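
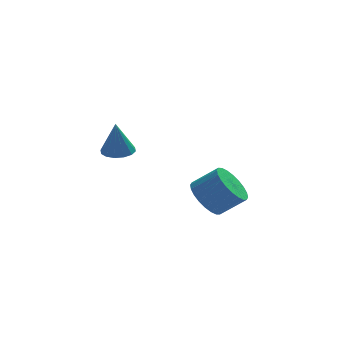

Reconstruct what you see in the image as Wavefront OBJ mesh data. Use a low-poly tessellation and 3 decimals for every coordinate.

v 2.046 3.609 -0.25
v 2.43 3.262 -0.792
v 3.218 3.104 -0.133
v 2.834 3.451 0.41
v 2.516 3.539 -0.829
v 3.305 3.381 -0.17
v 2.531 3.827 -0.778
v 3.32 3.669 -0.119
v 2.472 4.081 -0.647
v 3.261 3.923 0.013
v 2.348 4.264 -0.455
v 3.137 4.106 0.205
v 2.178 4.347 -0.231
v 2.967 4.189 0.428
v 1.988 4.318 -0.011
v 2.777 4.16 0.648
v 1.807 4.18 0.173
v 2.595 4.022 0.833
v 1.662 3.956 0.293
v 2.45 3.798 0.952
v 1.575 3.679 0.33
v 2.364 3.521 0.989
v 1.56 3.391 0.279
v 2.349 3.233 0.938
v 1.619 3.137 0.147
v 2.408 2.979 0.807
v 1.743 2.954 -0.045
v 2.532 2.796 0.615
v 1.913 2.871 -0.268
v 2.702 2.713 0.391
v 2.103 2.9 -0.488
v 2.892 2.742 0.171
v 2.285 3.038 -0.673
v 3.073 2.88 -0.013
v -0.822 1.225 3
v -0.334 1.079 3.016
v -0.898 1.095 4.12
v -0.328 1.341 3.047
v -0.454 1.572 3.065
v -0.679 1.71 3.066
v -0.943 1.718 3.049
v -1.174 1.593 3.019
v -1.31 1.37 2.984
v -1.316 1.108 2.953
v -1.19 0.877 2.935
v -0.965 0.739 2.934
v -0.701 0.731 2.951
v -0.47 0.856 2.981
f 2 1 5
f 2 5 3
f 3 5 6
f 3 6 4
f 5 1 7
f 5 7 6
f 6 7 8
f 6 8 4
f 7 1 9
f 7 9 8
f 8 9 10
f 8 10 4
f 9 1 11
f 9 11 10
f 10 11 12
f 10 12 4
f 11 1 13
f 11 13 12
f 12 13 14
f 12 14 4
f 13 1 15
f 13 15 14
f 14 15 16
f 14 16 4
f 15 1 17
f 15 17 16
f 16 17 18
f 16 18 4
f 17 1 19
f 17 19 18
f 18 19 20
f 18 20 4
f 19 1 21
f 19 21 20
f 20 21 22
f 20 22 4
f 21 1 23
f 21 23 22
f 22 23 24
f 22 24 4
f 23 1 25
f 23 25 24
f 24 25 26
f 24 26 4
f 25 1 27
f 25 27 26
f 26 27 28
f 26 28 4
f 27 1 29
f 27 29 28
f 28 29 30
f 28 30 4
f 29 1 31
f 29 31 30
f 30 31 32
f 30 32 4
f 31 1 33
f 31 33 32
f 32 33 34
f 32 34 4
f 33 1 2
f 33 2 34
f 34 2 3
f 34 3 4
f 36 35 38
f 36 38 37
f 38 35 39
f 38 39 37
f 39 35 40
f 39 40 37
f 40 35 41
f 40 41 37
f 41 35 42
f 41 42 37
f 42 35 43
f 42 43 37
f 43 35 44
f 43 44 37
f 44 35 45
f 44 45 37
f 45 35 46
f 45 46 37
f 46 35 47
f 46 47 37
f 47 35 48
f 47 48 37
f 48 35 36
f 48 36 37



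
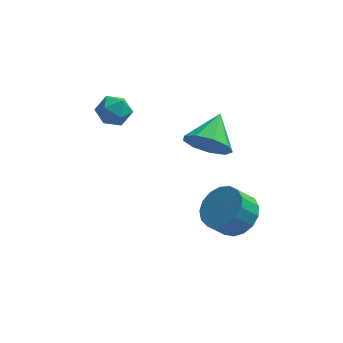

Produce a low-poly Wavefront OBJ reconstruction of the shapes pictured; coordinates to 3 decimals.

v 2.906 -1.594 -3.811
v 3.54 -1.167 -3.135
v 2.888 -1.499 -2.314
v 2.254 -1.926 -2.989
v 3.224 -0.81 -3.241
v 2.572 -1.142 -2.42
v 2.836 -0.632 -3.478
v 2.184 -0.964 -2.656
v 2.463 -0.675 -3.791
v 1.811 -1.007 -2.969
v 2.192 -0.929 -4.108
v 1.54 -1.261 -3.287
v 2.085 -1.334 -4.357
v 1.433 -1.666 -3.536
v 2.166 -1.8 -4.481
v 1.514 -2.132 -3.66
v 2.416 -2.218 -4.452
v 1.764 -2.55 -3.631
v 2.778 -2.493 -4.275
v 2.126 -2.825 -3.454
v 3.17 -2.562 -3.992
v 2.518 -2.894 -3.171
v 3.501 -2.41 -3.668
v 2.849 -2.742 -2.846
v 3.696 -2.07 -3.376
v 3.044 -2.402 -2.555
v 3.71 -1.622 -3.184
v 3.058 -1.954 -2.362
v 1.654 -0.05 -0.898
v 2.354 0.136 -1.631
v 2.106 1.31 -0.122
v 1.741 0.437 -1.802
v 1.087 0.511 -1.55
v 0.698 0.322 -0.993
v 0.757 -0.04 -0.392
v 1.235 -0.408 -0.028
v 1.909 -0.608 -0.071
v 2.464 -0.546 -0.501
v 2.64 -0.253 -1.117
v -2.326 1.195 0.386
v -1.671 0.973 0.007
v -2.309 0.107 1.053
v -1.654 -0.115 0.674
v -1.63 0.485 1.185
v -1.64 1.157 0.774
v -2.34 -0.077 0.286
v -2.35 0.595 -0.125
v -1.68 0.187 -0.054
v -1.241 0.534 0.501
v -2.739 0.546 0.559
v -2.3 0.893 1.114
f 2 1 5
f 2 5 3
f 3 5 6
f 3 6 4
f 5 1 7
f 5 7 6
f 6 7 8
f 6 8 4
f 7 1 9
f 7 9 8
f 8 9 10
f 8 10 4
f 9 1 11
f 9 11 10
f 10 11 12
f 10 12 4
f 11 1 13
f 11 13 12
f 12 13 14
f 12 14 4
f 13 1 15
f 13 15 14
f 14 15 16
f 14 16 4
f 15 1 17
f 15 17 16
f 16 17 18
f 16 18 4
f 17 1 19
f 17 19 18
f 18 19 20
f 18 20 4
f 19 1 21
f 19 21 20
f 20 21 22
f 20 22 4
f 21 1 23
f 21 23 22
f 22 23 24
f 22 24 4
f 23 1 25
f 23 25 24
f 24 25 26
f 24 26 4
f 25 1 27
f 25 27 26
f 26 27 28
f 26 28 4
f 27 1 2
f 27 2 28
f 28 2 3
f 28 3 4
f 30 29 32
f 30 32 31
f 32 29 33
f 32 33 31
f 33 29 34
f 33 34 31
f 34 29 35
f 34 35 31
f 35 29 36
f 35 36 31
f 36 29 37
f 36 37 31
f 37 29 38
f 37 38 31
f 38 29 39
f 38 39 31
f 39 29 30
f 39 30 31
f 40 51 45
f 40 45 41
f 40 41 47
f 40 47 50
f 40 50 51
f 41 45 49
f 45 51 44
f 51 50 42
f 50 47 46
f 47 41 48
f 43 49 44
f 43 44 42
f 43 42 46
f 43 46 48
f 43 48 49
f 44 49 45
f 42 44 51
f 46 42 50
f 48 46 47
f 49 48 41



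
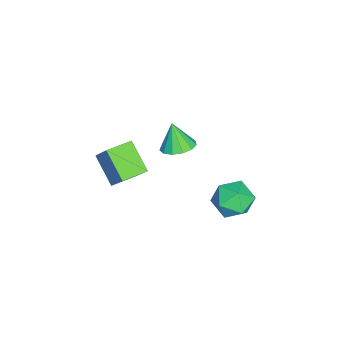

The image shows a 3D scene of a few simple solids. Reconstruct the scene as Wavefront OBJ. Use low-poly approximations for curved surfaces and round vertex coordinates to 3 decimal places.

v 3.619 -4.041 -3.843
v 2.563 -5.062 -2.702
v 2.697 -3.029 -3.791
v 1.641 -4.05 -2.65
v 4.599 -3.23 -2.21
v 3.543 -4.251 -1.069
v 3.677 -2.218 -2.158
v 2.621 -3.239 -1.017
v 2.702 2.401 -3.936
v 3.508 2.977 -3.338
v 3.732 0.843 -3.822
v 4.538 1.419 -3.224
v 3.508 1.202 -2.746
v 2.871 2.165 -2.816
v 4.369 1.655 -4.344
v 3.732 2.618 -4.414
v 4.538 2.516 -3.59
v 4.005 2.236 -2.603
v 3.235 1.584 -4.557
v 2.702 1.304 -3.57
v 1.736 -1.154 -1.937
v 2.498 -0.755 -1.61
v 1.344 -1.546 -0.543
v 2.13 -0.389 -1.611
v 1.637 -0.267 -1.715
v 1.176 -0.426 -1.89
v 0.892 -0.816 -2.079
v 0.877 -1.314 -2.224
v 1.134 -1.761 -2.277
v 1.582 -2.015 -2.222
v 2.08 -1.996 -2.077
v 2.468 -1.71 -1.887
v 2.624 -1.247 -1.713
f 2 4 1
f 5 2 1
f 1 4 3
f 3 5 1
f 2 8 4
f 6 2 5
f 6 8 2
f 4 8 3
f 7 5 3
f 3 8 7
f 7 6 5
f 8 6 7
f 9 20 14
f 9 14 10
f 9 10 16
f 9 16 19
f 9 19 20
f 10 14 18
f 14 20 13
f 20 19 11
f 19 16 15
f 16 10 17
f 12 18 13
f 12 13 11
f 12 11 15
f 12 15 17
f 12 17 18
f 13 18 14
f 11 13 20
f 15 11 19
f 17 15 16
f 18 17 10
f 22 21 24
f 22 24 23
f 24 21 25
f 24 25 23
f 25 21 26
f 25 26 23
f 26 21 27
f 26 27 23
f 27 21 28
f 27 28 23
f 28 21 29
f 28 29 23
f 29 21 30
f 29 30 23
f 30 21 31
f 30 31 23
f 31 21 32
f 31 32 23
f 32 21 33
f 32 33 23
f 33 21 22
f 33 22 23



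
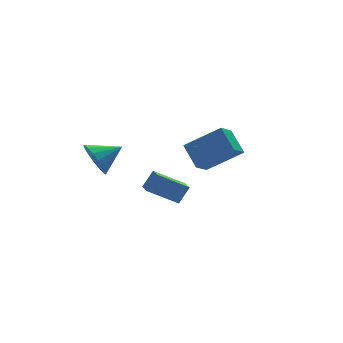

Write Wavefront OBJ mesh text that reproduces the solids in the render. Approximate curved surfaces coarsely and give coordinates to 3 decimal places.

v -1.149 -4.637 -0.983
v -2.506 -4.112 -0.144
v -0.923 -3.598 -1.268
v -2.281 -3.074 -0.428
v -0.579 -4.526 -0.132
v -1.937 -4.002 0.708
v -0.354 -3.488 -0.416
v -1.711 -2.963 0.423
v 3.026 -1.518 0.217
v 2.875 -0.334 1.19
v 1.428 -0.684 -1.045
v 1.277 0.5 -0.072
v 3.843 -0.9 -0.408
v 3.692 0.284 0.565
v 2.245 -0.066 -1.67
v 2.094 1.118 -0.697
v -3.576 -0.358 0.319
v -3.207 0.039 -0.546
v -2.204 -0.362 0.901
v -3.321 0.43 -0.276
v -3.492 0.641 0.129
v -3.683 0.622 0.578
v -3.849 0.38 0.968
v -3.953 -0.032 1.209
v -3.97 -0.519 1.246
v -3.897 -0.969 1.07
v -3.75 -1.278 0.723
v -3.563 -1.377 0.283
v -3.379 -1.243 -0.149
v -3.24 -0.906 -0.474
v -3.178 -0.443 -0.617
f 2 4 1
f 5 2 1
f 1 4 3
f 3 5 1
f 2 8 4
f 6 2 5
f 6 8 2
f 4 8 3
f 7 5 3
f 3 8 7
f 7 6 5
f 8 6 7
f 10 12 9
f 13 10 9
f 9 12 11
f 11 13 9
f 10 16 12
f 14 10 13
f 14 16 10
f 12 16 11
f 15 13 11
f 11 16 15
f 15 14 13
f 16 14 15
f 18 17 20
f 18 20 19
f 20 17 21
f 20 21 19
f 21 17 22
f 21 22 19
f 22 17 23
f 22 23 19
f 23 17 24
f 23 24 19
f 24 17 25
f 24 25 19
f 25 17 26
f 25 26 19
f 26 17 27
f 26 27 19
f 27 17 28
f 27 28 19
f 28 17 29
f 28 29 19
f 29 17 30
f 29 30 19
f 30 17 31
f 30 31 19
f 31 17 18
f 31 18 19



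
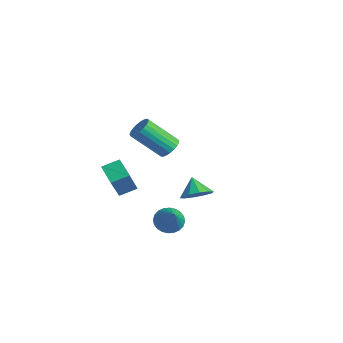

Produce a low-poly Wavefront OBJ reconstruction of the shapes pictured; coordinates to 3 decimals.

v -3.29 -1.222 -3.949
v -4.529 -1.121 -3.398
v -3.035 -0.25 -3.551
v -4.274 -0.149 -3.001
v -2.626 -2.071 -2.299
v -3.865 -1.97 -1.749
v -2.371 -1.099 -1.902
v -3.61 -0.998 -1.351
v -1.417 2.489 -4.037
v -0.733 2.842 -3.496
v -2.223 2.651 -3.123
v -0.976 3.282 -3.788
v -1.387 3.419 -4.175
v -1.81 3.201 -4.509
v -2.082 2.712 -4.663
v -2.1 2.137 -4.578
v -1.857 1.697 -4.286
v -1.446 1.56 -3.9
v -1.024 1.778 -3.565
v -0.751 2.267 -3.411
v 0.685 -0.377 1.609
v 1.232 -0.257 2.029
v 0.383 -1.563 3.51
v -0.165 -1.683 3.091
v 1.047 -0.046 2.109
v 0.198 -1.353 3.59
v 0.8 0.107 2.102
v -0.05 -1.2 3.583
v 0.532 0.177 2.01
v -0.317 -1.13 3.491
v 0.292 0.151 1.849
v -0.558 -1.156 3.33
v 0.119 0.033 1.647
v -0.731 -1.273 3.128
v 0.043 -0.155 1.437
v -0.806 -1.461 2.919
v 0.079 -0.381 1.258
v -0.77 -1.688 2.739
v 0.22 -0.607 1.14
v -0.63 -1.914 2.621
v 0.441 -0.793 1.102
v -0.409 -2.1 2.583
v 0.704 -0.907 1.153
v -0.146 -2.213 2.634
v 0.963 -0.929 1.282
v 0.114 -2.236 2.763
v 1.175 -0.856 1.468
v 0.326 -2.162 2.949
v 1.302 -0.7 1.678
v 0.453 -2.006 3.159
v 1.322 -0.488 1.877
v 0.473 -1.794 3.358
v 2.836 -1.66 -2.207
v 3.31 -1.982 -2.78
v 4.184 -2.12 -0.833
v 3.41 -1.683 -2.778
v 3.423 -1.379 -2.69
v 3.347 -1.119 -2.528
v 3.192 -0.941 -2.317
v 2.984 -0.873 -2.089
v 2.753 -0.924 -1.88
v 2.534 -1.087 -1.72
v 2.362 -1.338 -1.635
v 2.261 -1.638 -1.637
v 2.248 -1.941 -1.725
v 2.325 -2.201 -1.887
v 2.479 -2.379 -2.098
v 2.688 -2.448 -2.326
v 2.919 -2.396 -2.535
v 3.137 -2.233 -2.695
f 2 4 1
f 5 2 1
f 1 4 3
f 3 5 1
f 2 8 4
f 6 2 5
f 6 8 2
f 4 8 3
f 7 5 3
f 3 8 7
f 7 6 5
f 8 6 7
f 10 9 12
f 10 12 11
f 12 9 13
f 12 13 11
f 13 9 14
f 13 14 11
f 14 9 15
f 14 15 11
f 15 9 16
f 15 16 11
f 16 9 17
f 16 17 11
f 17 9 18
f 17 18 11
f 18 9 19
f 18 19 11
f 19 9 20
f 19 20 11
f 20 9 10
f 20 10 11
f 22 21 25
f 22 25 23
f 23 25 26
f 23 26 24
f 25 21 27
f 25 27 26
f 26 27 28
f 26 28 24
f 27 21 29
f 27 29 28
f 28 29 30
f 28 30 24
f 29 21 31
f 29 31 30
f 30 31 32
f 30 32 24
f 31 21 33
f 31 33 32
f 32 33 34
f 32 34 24
f 33 21 35
f 33 35 34
f 34 35 36
f 34 36 24
f 35 21 37
f 35 37 36
f 36 37 38
f 36 38 24
f 37 21 39
f 37 39 38
f 38 39 40
f 38 40 24
f 39 21 41
f 39 41 40
f 40 41 42
f 40 42 24
f 41 21 43
f 41 43 42
f 42 43 44
f 42 44 24
f 43 21 45
f 43 45 44
f 44 45 46
f 44 46 24
f 45 21 47
f 45 47 46
f 46 47 48
f 46 48 24
f 47 21 49
f 47 49 48
f 48 49 50
f 48 50 24
f 49 21 51
f 49 51 50
f 50 51 52
f 50 52 24
f 51 21 22
f 51 22 52
f 52 22 23
f 52 23 24
f 54 53 56
f 54 56 55
f 56 53 57
f 56 57 55
f 57 53 58
f 57 58 55
f 58 53 59
f 58 59 55
f 59 53 60
f 59 60 55
f 60 53 61
f 60 61 55
f 61 53 62
f 61 62 55
f 62 53 63
f 62 63 55
f 63 53 64
f 63 64 55
f 64 53 65
f 64 65 55
f 65 53 66
f 65 66 55
f 66 53 67
f 66 67 55
f 67 53 68
f 67 68 55
f 68 53 69
f 68 69 55
f 69 53 70
f 69 70 55
f 70 53 54
f 70 54 55



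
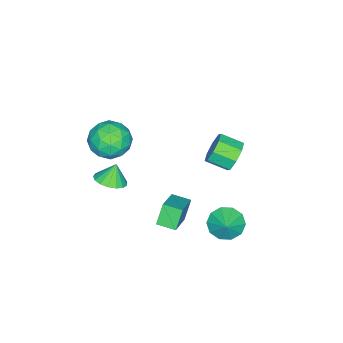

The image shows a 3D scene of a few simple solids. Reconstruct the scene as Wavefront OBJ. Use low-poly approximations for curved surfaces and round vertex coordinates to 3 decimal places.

v -1.061 -2.819 2.818
v 0.16 -2.804 3.037
v -1 -4.816 2.623
v 0.221 -4.801 2.842
v -0.577 -4.529 3.753
v -0.614 -3.294 3.873
v -0.226 -4.326 1.787
v -0.263 -3.091 1.907
v 0.676 -3.734 2.4
v 0.459 -3.86 3.615
v -1.299 -3.76 2.045
v -1.516 -3.886 3.26
v -0.456 -2.636 2.945
v -0.384 -4.984 2.715
v -0.853 -4.824 3.25
v -0.135 -4.815 3.38
v -0.911 -2.925 3.436
v -0.193 -2.915 3.565
v -0.626 -3.929 3.986
v -0.647 -4.705 2.095
v 0.071 -4.695 2.224
v -0.705 -2.805 2.28
v 0.013 -2.796 2.41
v -0.214 -3.691 1.674
v 0.565 -3.174 2.699
v 0.601 -4.348 2.585
v 0.339 -4.069 1.964
v 0.316 -3.343 2.035
v 0.438 -3.248 3.414
v 0.474 -4.422 3.299
v 0.005 -4.262 3.834
v -0.017 -3.536 3.905
v 0.741 -3.795 3.039
v -1.314 -3.198 2.361
v -1.278 -4.372 2.246
v -0.823 -4.084 1.755
v -0.845 -3.358 1.826
v -1.441 -3.272 3.075
v -1.405 -4.446 2.961
v -1.156 -4.277 3.625
v -1.179 -3.551 3.696
v -1.581 -3.825 2.621
v -3.721 1.822 1.174
v -3.145 1.656 0.425
v -2.823 0.471 0.936
v -3.399 0.638 1.686
v -2.796 1.989 0.979
v -2.474 0.805 1.49
v -2.989 2.225 1.647
v -2.667 1.041 2.158
v -3.611 2.225 2.039
v -3.289 1.041 2.55
v -4.297 1.989 1.924
v -3.975 0.804 2.435
v -4.646 1.655 1.37
v -4.324 0.471 1.881
v -4.453 1.419 0.702
v -4.131 0.235 1.213
v -3.831 1.419 0.31
v -3.509 0.235 0.821
v -0.796 2.83 -1.444
v -0.408 3.357 -2.213
v -0.004 3.25 -0.756
v -0.838 3.712 -1.934
v -1.253 3.731 -1.467
v -1.493 3.406 -0.992
v -1.467 2.86 -0.689
v -1.185 2.304 -0.674
v -0.754 1.948 -0.954
v -0.34 1.929 -1.42
v -0.1 2.255 -1.895
v -0.126 2.8 -2.198
v -0.582 -3.953 -0.996
v 0.01 -3.25 -0.799
v -1.058 -3.847 0.056
v -0.346 -3.043 -0.981
v -0.756 -3.045 -1.166
v -1.126 -3.255 -1.313
v -1.372 -3.625 -1.386
v -1.436 -4.07 -1.371
v -1.305 -4.488 -1.269
v -1.008 -4.784 -1.105
v -0.614 -4.889 -0.916
v -0.212 -4.78 -0.746
v 0.105 -4.482 -0.632
v 0.265 -4.062 -0.602
v 0.23 -3.618 -0.663
v -1.136 -0.554 -0.992
v 0.535 -0.141 -0.033
v -1.318 0.492 -1.126
v 0.353 0.905 -0.167
v -0.473 -0.585 -2.133
v 1.198 -0.172 -1.174
v -0.655 0.461 -2.267
v 1.016 0.874 -1.308
f 1 38 17
f 38 12 41
f 17 41 6
f 38 41 17
f 1 17 13
f 17 6 18
f 13 18 2
f 17 18 13
f 1 13 22
f 13 2 23
f 22 23 8
f 13 23 22
f 1 22 34
f 22 8 37
f 34 37 11
f 22 37 34
f 1 34 38
f 34 11 42
f 38 42 12
f 34 42 38
f 2 18 29
f 18 6 32
f 29 32 10
f 18 32 29
f 6 41 19
f 41 12 40
f 19 40 5
f 41 40 19
f 12 42 39
f 42 11 35
f 39 35 3
f 42 35 39
f 11 37 36
f 37 8 24
f 36 24 7
f 37 24 36
f 8 23 28
f 23 2 25
f 28 25 9
f 23 25 28
f 4 30 16
f 30 10 31
f 16 31 5
f 30 31 16
f 4 16 14
f 16 5 15
f 14 15 3
f 16 15 14
f 4 14 21
f 14 3 20
f 21 20 7
f 14 20 21
f 4 21 26
f 21 7 27
f 26 27 9
f 21 27 26
f 4 26 30
f 26 9 33
f 30 33 10
f 26 33 30
f 5 31 19
f 31 10 32
f 19 32 6
f 31 32 19
f 3 15 39
f 15 5 40
f 39 40 12
f 15 40 39
f 7 20 36
f 20 3 35
f 36 35 11
f 20 35 36
f 9 27 28
f 27 7 24
f 28 24 8
f 27 24 28
f 10 33 29
f 33 9 25
f 29 25 2
f 33 25 29
f 44 43 47
f 44 47 45
f 45 47 48
f 45 48 46
f 47 43 49
f 47 49 48
f 48 49 50
f 48 50 46
f 49 43 51
f 49 51 50
f 50 51 52
f 50 52 46
f 51 43 53
f 51 53 52
f 52 53 54
f 52 54 46
f 53 43 55
f 53 55 54
f 54 55 56
f 54 56 46
f 55 43 57
f 55 57 56
f 56 57 58
f 56 58 46
f 57 43 59
f 57 59 58
f 58 59 60
f 58 60 46
f 59 43 44
f 59 44 60
f 60 44 45
f 60 45 46
f 62 61 64
f 62 64 63
f 64 61 65
f 64 65 63
f 65 61 66
f 65 66 63
f 66 61 67
f 66 67 63
f 67 61 68
f 67 68 63
f 68 61 69
f 68 69 63
f 69 61 70
f 69 70 63
f 70 61 71
f 70 71 63
f 71 61 72
f 71 72 63
f 72 61 62
f 72 62 63
f 74 73 76
f 74 76 75
f 76 73 77
f 76 77 75
f 77 73 78
f 77 78 75
f 78 73 79
f 78 79 75
f 79 73 80
f 79 80 75
f 80 73 81
f 80 81 75
f 81 73 82
f 81 82 75
f 82 73 83
f 82 83 75
f 83 73 84
f 83 84 75
f 84 73 85
f 84 85 75
f 85 73 86
f 85 86 75
f 86 73 87
f 86 87 75
f 87 73 74
f 87 74 75
f 89 91 88
f 92 89 88
f 88 91 90
f 90 92 88
f 89 95 91
f 93 89 92
f 93 95 89
f 91 95 90
f 94 92 90
f 90 95 94
f 94 93 92
f 95 93 94



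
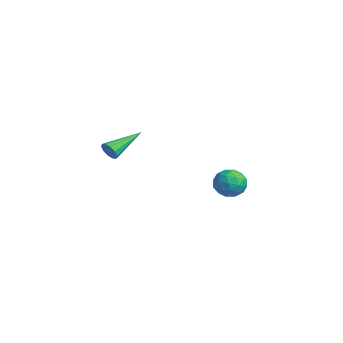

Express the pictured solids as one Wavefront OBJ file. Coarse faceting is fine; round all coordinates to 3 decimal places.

v -1.503 3.963 -2.98
v -0.804 3.571 -2.636
v -1.996 2.709 -3.404
v -1.297 2.317 -3.06
v -1.895 2.68 -2.538
v -1.59 3.455 -2.276
v -1.21 2.825 -3.764
v -0.905 3.6 -3.502
v -0.622 2.868 -3.12
v -1.046 2.778 -2.362
v -1.754 3.502 -3.678
v -2.178 3.412 -2.92
v -1.11 3.877 -2.771
v -1.69 2.403 -3.269
v -2.042 2.617 -2.963
v -1.631 2.386 -2.76
v -1.572 3.809 -2.559
v -1.161 3.578 -2.357
v -1.803 3.055 -2.299
v -1.639 2.702 -3.683
v -1.228 2.471 -3.481
v -1.169 3.894 -3.28
v -0.758 3.663 -3.077
v -0.997 3.225 -3.741
v -0.592 3.233 -2.853
v -0.882 2.496 -3.102
v -0.831 2.795 -3.516
v -0.652 3.25 -3.362
v -0.841 3.18 -2.407
v -1.131 2.444 -2.657
v -1.483 2.657 -2.35
v -1.304 3.112 -2.196
v -0.735 2.767 -2.692
v -1.669 3.836 -3.383
v -1.959 3.1 -3.633
v -1.496 3.168 -3.844
v -1.317 3.623 -3.69
v -1.918 3.784 -2.938
v -2.208 3.047 -3.187
v -2.148 3.03 -2.678
v -1.969 3.485 -2.524
v -2.065 3.513 -3.348
v 0.289 -3.437 0.751
v 0.604 -3.5 1.16
v -0.269 -1.703 1.449
v 0.771 -3.353 0.928
v 0.753 -3.238 0.628
v 0.558 -3.199 0.375
v 0.261 -3.251 0.266
v -0.026 -3.374 0.343
v -0.193 -3.521 0.575
v -0.175 -3.636 0.874
v 0.02 -3.675 1.127
v 0.317 -3.623 1.236
f 1 38 17
f 38 12 41
f 17 41 6
f 38 41 17
f 1 17 13
f 17 6 18
f 13 18 2
f 17 18 13
f 1 13 22
f 13 2 23
f 22 23 8
f 13 23 22
f 1 22 34
f 22 8 37
f 34 37 11
f 22 37 34
f 1 34 38
f 34 11 42
f 38 42 12
f 34 42 38
f 2 18 29
f 18 6 32
f 29 32 10
f 18 32 29
f 6 41 19
f 41 12 40
f 19 40 5
f 41 40 19
f 12 42 39
f 42 11 35
f 39 35 3
f 42 35 39
f 11 37 36
f 37 8 24
f 36 24 7
f 37 24 36
f 8 23 28
f 23 2 25
f 28 25 9
f 23 25 28
f 4 30 16
f 30 10 31
f 16 31 5
f 30 31 16
f 4 16 14
f 16 5 15
f 14 15 3
f 16 15 14
f 4 14 21
f 14 3 20
f 21 20 7
f 14 20 21
f 4 21 26
f 21 7 27
f 26 27 9
f 21 27 26
f 4 26 30
f 26 9 33
f 30 33 10
f 26 33 30
f 5 31 19
f 31 10 32
f 19 32 6
f 31 32 19
f 3 15 39
f 15 5 40
f 39 40 12
f 15 40 39
f 7 20 36
f 20 3 35
f 36 35 11
f 20 35 36
f 9 27 28
f 27 7 24
f 28 24 8
f 27 24 28
f 10 33 29
f 33 9 25
f 29 25 2
f 33 25 29
f 44 43 46
f 44 46 45
f 46 43 47
f 46 47 45
f 47 43 48
f 47 48 45
f 48 43 49
f 48 49 45
f 49 43 50
f 49 50 45
f 50 43 51
f 50 51 45
f 51 43 52
f 51 52 45
f 52 43 53
f 52 53 45
f 53 43 54
f 53 54 45
f 54 43 44
f 54 44 45



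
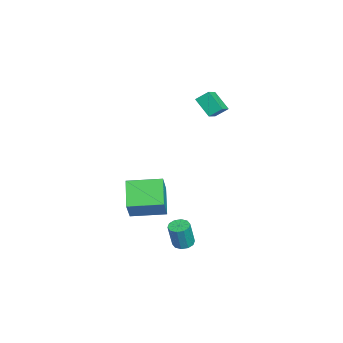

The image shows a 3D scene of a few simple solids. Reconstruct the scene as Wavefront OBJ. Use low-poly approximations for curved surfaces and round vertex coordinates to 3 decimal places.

v 3.546 1.759 -4.445
v 4.085 2.013 -4.516
v 4.393 1.775 -3.026
v 3.854 1.521 -2.955
v 3.844 2.279 -4.424
v 4.153 2.041 -2.934
v 3.489 2.347 -4.339
v 3.798 2.109 -2.85
v 3.156 2.19 -4.295
v 3.465 1.952 -2.806
v 2.972 1.868 -4.309
v 3.28 1.631 -2.819
v 3.007 1.505 -4.374
v 3.315 1.267 -2.884
v 3.247 1.239 -4.466
v 3.556 1.001 -2.976
v 3.602 1.171 -4.55
v 3.911 0.933 -3.061
v 3.935 1.328 -4.594
v 4.244 1.09 -3.105
v 4.12 1.649 -4.581
v 4.428 1.412 -3.091
v -0.702 -1.342 -3.038
v 0.246 -1.466 -1.706
v -0.716 0.668 -2.84
v 0.233 0.544 -1.509
v 0.847 -1.224 -4.131
v 1.796 -1.348 -2.8
v 0.834 0.786 -3.934
v 1.782 0.662 -2.602
v -2.378 2.555 3.293
v -2.406 3.27 3.855
v -1.651 3.303 2.375
v -1.678 4.019 2.937
v -1.442 2.221 3.763
v -1.469 2.937 4.325
v -0.714 2.97 2.845
v -0.742 3.685 3.407
f 2 1 5
f 2 5 3
f 3 5 6
f 3 6 4
f 5 1 7
f 5 7 6
f 6 7 8
f 6 8 4
f 7 1 9
f 7 9 8
f 8 9 10
f 8 10 4
f 9 1 11
f 9 11 10
f 10 11 12
f 10 12 4
f 11 1 13
f 11 13 12
f 12 13 14
f 12 14 4
f 13 1 15
f 13 15 14
f 14 15 16
f 14 16 4
f 15 1 17
f 15 17 16
f 16 17 18
f 16 18 4
f 17 1 19
f 17 19 18
f 18 19 20
f 18 20 4
f 19 1 21
f 19 21 20
f 20 21 22
f 20 22 4
f 21 1 2
f 21 2 22
f 22 2 3
f 22 3 4
f 24 26 23
f 27 24 23
f 23 26 25
f 25 27 23
f 24 30 26
f 28 24 27
f 28 30 24
f 26 30 25
f 29 27 25
f 25 30 29
f 29 28 27
f 30 28 29
f 32 34 31
f 35 32 31
f 31 34 33
f 33 35 31
f 32 38 34
f 36 32 35
f 36 38 32
f 34 38 33
f 37 35 33
f 33 38 37
f 37 36 35
f 38 36 37



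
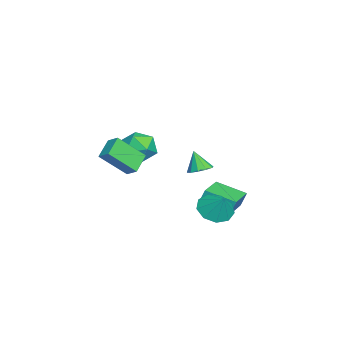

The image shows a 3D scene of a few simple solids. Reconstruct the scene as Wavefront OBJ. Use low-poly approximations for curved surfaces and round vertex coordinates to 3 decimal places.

v 1.255 -1.978 1.22
v 1.741 -3.392 2.652
v 0.14 -1.647 1.925
v 0.626 -3.061 3.357
v 1.694 -1.399 1.643
v 2.18 -2.813 3.075
v 0.579 -1.068 2.348
v 1.065 -2.482 3.78
v 1.901 1.952 2.066
v 2.48 1.524 2.084
v 1.579 1.568 3.254
v 2.598 1.922 2.245
v 2.45 2.331 2.337
v 2.092 2.596 2.325
v 1.662 2.614 2.214
v 1.323 2.38 2.047
v 1.204 1.982 1.887
v 1.352 1.573 1.795
v 1.71 1.308 1.806
v 2.141 1.289 1.917
v -0.943 2.179 -1.043
v -1.005 2.502 -0.152
v -0.54 3.865 -1.628
v -0.601 4.189 -0.736
v 1.081 1.791 -0.764
v 1.02 2.115 0.128
v 1.485 3.478 -1.348
v 1.423 3.801 -0.457
v -4.982 -1.604 0.855
v -3.959 -1.063 0.505
v -3.981 -3.237 1.255
v -2.958 -2.696 0.905
v -3.513 -2.34 1.918
v -4.132 -1.331 1.671
v -3.808 -2.969 0.089
v -4.427 -1.96 -0.158
v -3.233 -1.906 0.031
v -3.052 -1.518 1.162
v -4.888 -2.782 0.598
v -4.707 -2.394 1.729
v 3.094 2.877 -0.142
v 3.94 3.008 -0.75
v 3.766 3.383 0.902
v 3.529 3.596 -0.771
v 2.915 3.849 -0.497
v 2.384 3.646 -0.057
v 2.186 3.084 0.343
v 2.412 2.425 0.517
v 2.958 1.977 0.382
v 3.567 1.951 0.003
v 3.955 2.358 -0.444
f 2 4 1
f 5 2 1
f 1 4 3
f 3 5 1
f 2 8 4
f 6 2 5
f 6 8 2
f 4 8 3
f 7 5 3
f 3 8 7
f 7 6 5
f 8 6 7
f 10 9 12
f 10 12 11
f 12 9 13
f 12 13 11
f 13 9 14
f 13 14 11
f 14 9 15
f 14 15 11
f 15 9 16
f 15 16 11
f 16 9 17
f 16 17 11
f 17 9 18
f 17 18 11
f 18 9 19
f 18 19 11
f 19 9 20
f 19 20 11
f 20 9 10
f 20 10 11
f 22 24 21
f 25 22 21
f 21 24 23
f 23 25 21
f 22 28 24
f 26 22 25
f 26 28 22
f 24 28 23
f 27 25 23
f 23 28 27
f 27 26 25
f 28 26 27
f 29 40 34
f 29 34 30
f 29 30 36
f 29 36 39
f 29 39 40
f 30 34 38
f 34 40 33
f 40 39 31
f 39 36 35
f 36 30 37
f 32 38 33
f 32 33 31
f 32 31 35
f 32 35 37
f 32 37 38
f 33 38 34
f 31 33 40
f 35 31 39
f 37 35 36
f 38 37 30
f 42 41 44
f 42 44 43
f 44 41 45
f 44 45 43
f 45 41 46
f 45 46 43
f 46 41 47
f 46 47 43
f 47 41 48
f 47 48 43
f 48 41 49
f 48 49 43
f 49 41 50
f 49 50 43
f 50 41 51
f 50 51 43
f 51 41 42
f 51 42 43



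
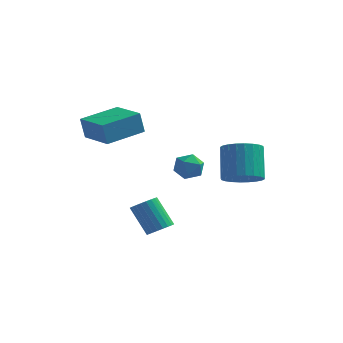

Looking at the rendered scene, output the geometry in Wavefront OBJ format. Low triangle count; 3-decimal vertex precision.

v 2.194 3.255 -1.364
v 2.949 2.692 -0.816
v 2.522 3.781 0.892
v 1.766 4.345 0.344
v 3.179 3.017 -0.965
v 2.752 4.106 0.743
v 3.26 3.377 -1.175
v 2.833 4.467 0.533
v 3.178 3.72 -1.414
v 2.751 4.809 0.294
v 2.947 3.991 -1.645
v 2.52 5.081 0.063
v 2.6 4.151 -1.833
v 2.173 5.24 -0.126
v 2.192 4.174 -1.95
v 1.765 5.263 -0.243
v 1.784 4.058 -1.978
v 1.357 5.147 -0.27
v 1.438 3.819 -1.912
v 1.011 4.908 -0.204
v 1.208 3.494 -1.763
v 0.781 4.583 -0.055
v 1.127 3.133 -1.553
v 0.7 4.223 0.155
v 1.209 2.791 -1.314
v 0.782 3.88 0.394
v 1.44 2.519 -1.083
v 1.013 3.609 0.625
v 1.787 2.36 -0.894
v 1.36 3.449 0.813
v 2.195 2.337 -0.777
v 1.768 3.426 0.93
v 2.603 2.453 -0.75
v 2.176 3.542 0.958
v -4.455 -0.81 2.035
v -4.653 -0.913 3.245
v -3.272 0.976 2.382
v -3.471 0.873 3.591
v -2.809 -1.933 2.209
v -3.008 -2.036 3.418
v -1.627 -0.147 2.555
v -1.825 -0.25 3.765
v 0.148 -0.397 0.448
v 0.58 0.059 0.992
v 1.06 -1.379 0.548
v 1.492 -0.923 1.092
v 0.753 -1.236 1.306
v 0.189 -0.63 1.245
v 1.451 -0.69 0.295
v 0.887 -0.084 0.234
v 1.385 -0.122 0.898
v 0.954 -0.46 1.522
v 0.686 -0.86 0.018
v 0.255 -1.198 0.642
v -0.904 0.041 -4.009
v -0.289 0.004 -3.582
v -1.321 0.361 -2.064
v -1.936 0.399 -2.491
v -0.293 0.288 -3.651
v -1.325 0.646 -2.134
v -0.39 0.534 -3.775
v -1.422 0.892 -2.258
v -0.565 0.706 -3.935
v -1.597 1.064 -2.417
v -0.792 0.776 -4.106
v -1.824 1.134 -2.588
v -1.036 0.735 -4.262
v -2.068 1.093 -2.744
v -1.26 0.588 -4.38
v -2.292 0.945 -2.862
v -1.43 0.357 -4.441
v -2.461 0.715 -2.923
v -1.519 0.079 -4.436
v -2.551 0.436 -2.918
v -1.515 -0.206 -4.366
v -2.547 0.152 -2.849
v -1.418 -0.452 -4.242
v -2.45 -0.094 -2.725
v -1.243 -0.624 -4.083
v -2.275 -0.266 -2.565
v -1.016 -0.694 -3.912
v -2.048 -0.336 -2.394
v -0.772 -0.653 -3.756
v -1.804 -0.295 -2.238
v -0.548 -0.505 -3.638
v -1.58 -0.148 -2.12
v -0.379 -0.275 -3.577
v -1.41 0.083 -2.059
f 2 1 5
f 2 5 3
f 3 5 6
f 3 6 4
f 5 1 7
f 5 7 6
f 6 7 8
f 6 8 4
f 7 1 9
f 7 9 8
f 8 9 10
f 8 10 4
f 9 1 11
f 9 11 10
f 10 11 12
f 10 12 4
f 11 1 13
f 11 13 12
f 12 13 14
f 12 14 4
f 13 1 15
f 13 15 14
f 14 15 16
f 14 16 4
f 15 1 17
f 15 17 16
f 16 17 18
f 16 18 4
f 17 1 19
f 17 19 18
f 18 19 20
f 18 20 4
f 19 1 21
f 19 21 20
f 20 21 22
f 20 22 4
f 21 1 23
f 21 23 22
f 22 23 24
f 22 24 4
f 23 1 25
f 23 25 24
f 24 25 26
f 24 26 4
f 25 1 27
f 25 27 26
f 26 27 28
f 26 28 4
f 27 1 29
f 27 29 28
f 28 29 30
f 28 30 4
f 29 1 31
f 29 31 30
f 30 31 32
f 30 32 4
f 31 1 33
f 31 33 32
f 32 33 34
f 32 34 4
f 33 1 2
f 33 2 34
f 34 2 3
f 34 3 4
f 36 38 35
f 39 36 35
f 35 38 37
f 37 39 35
f 36 42 38
f 40 36 39
f 40 42 36
f 38 42 37
f 41 39 37
f 37 42 41
f 41 40 39
f 42 40 41
f 43 54 48
f 43 48 44
f 43 44 50
f 43 50 53
f 43 53 54
f 44 48 52
f 48 54 47
f 54 53 45
f 53 50 49
f 50 44 51
f 46 52 47
f 46 47 45
f 46 45 49
f 46 49 51
f 46 51 52
f 47 52 48
f 45 47 54
f 49 45 53
f 51 49 50
f 52 51 44
f 56 55 59
f 56 59 57
f 57 59 60
f 57 60 58
f 59 55 61
f 59 61 60
f 60 61 62
f 60 62 58
f 61 55 63
f 61 63 62
f 62 63 64
f 62 64 58
f 63 55 65
f 63 65 64
f 64 65 66
f 64 66 58
f 65 55 67
f 65 67 66
f 66 67 68
f 66 68 58
f 67 55 69
f 67 69 68
f 68 69 70
f 68 70 58
f 69 55 71
f 69 71 70
f 70 71 72
f 70 72 58
f 71 55 73
f 71 73 72
f 72 73 74
f 72 74 58
f 73 55 75
f 73 75 74
f 74 75 76
f 74 76 58
f 75 55 77
f 75 77 76
f 76 77 78
f 76 78 58
f 77 55 79
f 77 79 78
f 78 79 80
f 78 80 58
f 79 55 81
f 79 81 80
f 80 81 82
f 80 82 58
f 81 55 83
f 81 83 82
f 82 83 84
f 82 84 58
f 83 55 85
f 83 85 84
f 84 85 86
f 84 86 58
f 85 55 87
f 85 87 86
f 86 87 88
f 86 88 58
f 87 55 56
f 87 56 88
f 88 56 57
f 88 57 58



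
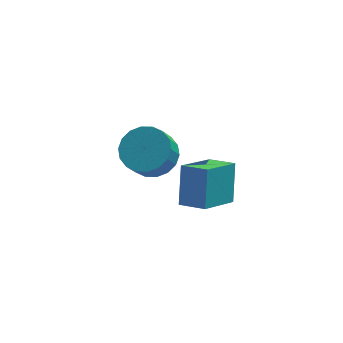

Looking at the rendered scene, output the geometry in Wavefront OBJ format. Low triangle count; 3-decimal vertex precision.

v -2.876 4.193 -0.999
v -1.834 3.908 -0.792
v -2.202 3.302 0.225
v -3.244 3.587 0.019
v -1.88 4.334 -0.555
v -2.247 3.728 0.463
v -2.123 4.732 -0.406
v -2.49 4.126 0.612
v -2.515 5.023 -0.374
v -2.882 4.417 0.644
v -2.979 5.15 -0.466
v -3.346 4.544 0.552
v -3.422 5.087 -0.663
v -3.79 4.481 0.354
v -3.758 4.847 -0.927
v -4.125 4.241 0.09
v -3.918 4.478 -1.205
v -4.286 3.872 -0.188
v -3.873 4.052 -1.443
v -4.24 3.446 -0.425
v -3.63 3.654 -1.592
v -3.997 3.048 -0.574
v -3.238 3.363 -1.624
v -3.605 2.757 -0.606
v -2.774 3.236 -1.532
v -3.141 2.63 -0.514
v -2.33 3.299 -1.334
v -2.698 2.693 -0.317
v -1.995 3.539 -1.07
v -2.362 2.933 -0.053
v -2.113 -0.766 0.873
v -1.978 0.223 2.323
v -0.95 0.496 -0.096
v -0.815 1.484 1.354
v -1.165 -1.384 1.206
v -1.03 -0.396 2.656
v -0.002 -0.123 0.237
v 0.133 0.866 1.687
f 2 1 5
f 2 5 3
f 3 5 6
f 3 6 4
f 5 1 7
f 5 7 6
f 6 7 8
f 6 8 4
f 7 1 9
f 7 9 8
f 8 9 10
f 8 10 4
f 9 1 11
f 9 11 10
f 10 11 12
f 10 12 4
f 11 1 13
f 11 13 12
f 12 13 14
f 12 14 4
f 13 1 15
f 13 15 14
f 14 15 16
f 14 16 4
f 15 1 17
f 15 17 16
f 16 17 18
f 16 18 4
f 17 1 19
f 17 19 18
f 18 19 20
f 18 20 4
f 19 1 21
f 19 21 20
f 20 21 22
f 20 22 4
f 21 1 23
f 21 23 22
f 22 23 24
f 22 24 4
f 23 1 25
f 23 25 24
f 24 25 26
f 24 26 4
f 25 1 27
f 25 27 26
f 26 27 28
f 26 28 4
f 27 1 29
f 27 29 28
f 28 29 30
f 28 30 4
f 29 1 2
f 29 2 30
f 30 2 3
f 30 3 4
f 32 34 31
f 35 32 31
f 31 34 33
f 33 35 31
f 32 38 34
f 36 32 35
f 36 38 32
f 34 38 33
f 37 35 33
f 33 38 37
f 37 36 35
f 38 36 37



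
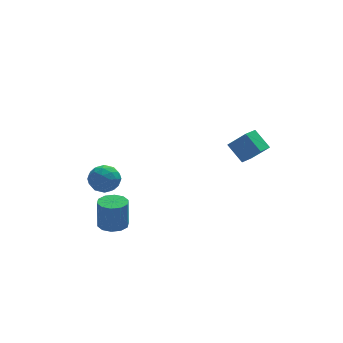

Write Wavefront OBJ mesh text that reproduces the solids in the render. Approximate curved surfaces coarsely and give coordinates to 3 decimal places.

v -3.526 -2.592 -2.44
v -2.746 -2.588 -2.445
v -2.734 -2.544 -0.806
v -3.514 -2.548 -0.8
v -2.897 -2.131 -2.456
v -2.886 -2.086 -0.817
v -3.288 -1.849 -2.461
v -3.277 -1.805 -0.822
v -3.77 -1.852 -2.458
v -3.759 -1.807 -0.819
v -4.159 -2.137 -2.448
v -4.148 -2.093 -0.808
v -4.306 -2.596 -2.434
v -4.294 -2.552 -0.795
v -4.154 -3.054 -2.423
v -4.143 -3.009 -0.784
v -3.763 -3.335 -2.418
v -3.752 -3.291 -0.779
v -3.281 -3.333 -2.421
v -3.27 -3.288 -0.782
v -2.892 -3.047 -2.432
v -2.881 -3.003 -0.792
v -2.888 0.383 -1.599
v -2.586 -0.06 -0.871
v -4.214 0.48 -0.989
v -3.912 0.037 -0.261
v -3.622 0.876 -0.433
v -2.802 0.816 -0.81
v -3.998 -0.396 -1.05
v -3.178 -0.456 -1.427
v -3.271 -0.541 -0.532
v -3.039 0.245 -0.15
v -3.761 0.175 -1.71
v -3.529 0.961 -1.328
v -2.62 0.153 -1.289
v -4.18 0.267 -0.571
v -4.009 0.76 -0.673
v -3.831 0.5 -0.245
v -2.748 0.668 -1.253
v -2.57 0.408 -0.825
v -3.179 0.958 -0.567
v -4.23 0.012 -1.035
v -4.052 -0.248 -0.607
v -2.969 -0.08 -1.615
v -2.791 -0.34 -1.187
v -3.621 -0.538 -1.293
v -2.846 -0.39 -0.661
v -3.625 -0.333 -0.302
v -3.676 -0.588 -0.766
v -3.194 -0.623 -0.988
v -2.709 0.072 -0.437
v -3.488 0.129 -0.078
v -3.318 0.622 -0.18
v -2.836 0.587 -0.401
v -3.112 -0.211 -0.238
v -3.312 0.291 -1.782
v -4.091 0.348 -1.423
v -3.964 -0.167 -1.459
v -3.482 -0.202 -1.68
v -3.175 0.753 -1.558
v -3.954 0.81 -1.199
v -3.606 1.043 -0.872
v -3.124 1.008 -1.094
v -3.688 0.631 -1.622
v 1.979 -3.45 3.063
v 2.756 -3.905 4
v 2.634 -2.783 2.844
v 3.41 -3.238 3.782
v 2.51 -4.242 2.238
v 3.286 -4.697 3.176
v 3.164 -3.575 2.02
v 3.941 -4.03 2.957
f 2 1 5
f 2 5 3
f 3 5 6
f 3 6 4
f 5 1 7
f 5 7 6
f 6 7 8
f 6 8 4
f 7 1 9
f 7 9 8
f 8 9 10
f 8 10 4
f 9 1 11
f 9 11 10
f 10 11 12
f 10 12 4
f 11 1 13
f 11 13 12
f 12 13 14
f 12 14 4
f 13 1 15
f 13 15 14
f 14 15 16
f 14 16 4
f 15 1 17
f 15 17 16
f 16 17 18
f 16 18 4
f 17 1 19
f 17 19 18
f 18 19 20
f 18 20 4
f 19 1 21
f 19 21 20
f 20 21 22
f 20 22 4
f 21 1 2
f 21 2 22
f 22 2 3
f 22 3 4
f 23 60 39
f 60 34 63
f 39 63 28
f 60 63 39
f 23 39 35
f 39 28 40
f 35 40 24
f 39 40 35
f 23 35 44
f 35 24 45
f 44 45 30
f 35 45 44
f 23 44 56
f 44 30 59
f 56 59 33
f 44 59 56
f 23 56 60
f 56 33 64
f 60 64 34
f 56 64 60
f 24 40 51
f 40 28 54
f 51 54 32
f 40 54 51
f 28 63 41
f 63 34 62
f 41 62 27
f 63 62 41
f 34 64 61
f 64 33 57
f 61 57 25
f 64 57 61
f 33 59 58
f 59 30 46
f 58 46 29
f 59 46 58
f 30 45 50
f 45 24 47
f 50 47 31
f 45 47 50
f 26 52 38
f 52 32 53
f 38 53 27
f 52 53 38
f 26 38 36
f 38 27 37
f 36 37 25
f 38 37 36
f 26 36 43
f 36 25 42
f 43 42 29
f 36 42 43
f 26 43 48
f 43 29 49
f 48 49 31
f 43 49 48
f 26 48 52
f 48 31 55
f 52 55 32
f 48 55 52
f 27 53 41
f 53 32 54
f 41 54 28
f 53 54 41
f 25 37 61
f 37 27 62
f 61 62 34
f 37 62 61
f 29 42 58
f 42 25 57
f 58 57 33
f 42 57 58
f 31 49 50
f 49 29 46
f 50 46 30
f 49 46 50
f 32 55 51
f 55 31 47
f 51 47 24
f 55 47 51
f 66 68 65
f 69 66 65
f 65 68 67
f 67 69 65
f 66 72 68
f 70 66 69
f 70 72 66
f 68 72 67
f 71 69 67
f 67 72 71
f 71 70 69
f 72 70 71



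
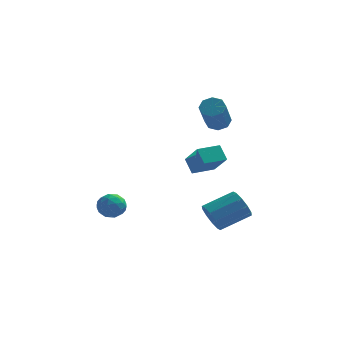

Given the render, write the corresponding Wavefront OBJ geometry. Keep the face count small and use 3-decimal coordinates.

v 1.396 -2.119 0.685
v 2.158 -3.136 1.844
v 2.465 -1.295 0.704
v 3.228 -2.312 1.863
v 1.832 -2.668 -0.083
v 2.595 -3.685 1.076
v 2.902 -1.844 -0.064
v 3.664 -2.861 1.095
v 2.558 -0.34 -4.319
v 3.091 -0.626 -5.051
v 4.676 0.234 -4.233
v 4.142 0.52 -3.501
v 2.872 -0.098 -5.182
v 4.456 0.763 -4.364
v 2.532 0.338 -4.984
v 4.117 1.199 -4.165
v 2.203 0.515 -4.531
v 3.787 1.376 -3.713
v 2.009 0.365 -3.998
v 3.593 1.226 -3.179
v 2.024 -0.054 -3.587
v 3.609 0.806 -2.769
v 2.244 -0.583 -3.456
v 3.828 0.278 -2.638
v 2.583 -1.019 -3.655
v 4.168 -0.158 -2.836
v 2.913 -1.196 -4.107
v 4.497 -0.335 -3.289
v 3.107 -1.046 -4.641
v 4.691 -0.185 -3.822
v -2.958 -0.941 -2.812
v -2.103 -1.046 -2.783
v -3.077 -2.114 -3.557
v -2.222 -2.219 -3.528
v -2.691 -2.31 -2.811
v -2.618 -1.585 -2.35
v -2.562 -1.575 -3.99
v -2.489 -0.85 -3.529
v -1.858 -1.438 -3.511
v -1.938 -1.892 -2.783
v -3.242 -1.268 -3.557
v -3.322 -1.722 -2.829
v -2.52 -0.89 -2.732
v -2.66 -2.27 -3.608
v -2.936 -2.323 -3.186
v -2.433 -2.385 -3.17
v -2.823 -1.207 -2.478
v -2.32 -1.269 -2.461
v -2.666 -2.012 -2.477
v -2.86 -1.891 -3.879
v -2.357 -1.953 -3.862
v -2.747 -0.775 -3.17
v -2.244 -0.837 -3.154
v -2.514 -1.148 -3.863
v -1.873 -1.182 -3.143
v -1.943 -1.872 -3.581
v -2.143 -1.493 -3.852
v -2.1 -1.067 -3.581
v -1.92 -1.449 -2.715
v -1.99 -2.139 -3.153
v -2.266 -2.193 -2.732
v -2.223 -1.767 -2.461
v -1.777 -1.68 -3.143
v -3.19 -1.021 -3.187
v -3.26 -1.711 -3.625
v -2.957 -1.393 -3.879
v -2.914 -0.967 -3.608
v -3.237 -1.288 -2.759
v -3.307 -1.978 -3.197
v -3.08 -2.093 -2.759
v -3.037 -1.667 -2.488
v -3.403 -1.48 -3.197
v 2.518 2.956 1.643
v 2.99 3.343 2.061
v 2.855 1.811 3.634
v 2.382 1.424 3.217
v 2.45 3.487 2.155
v 2.315 1.955 3.728
v 1.95 3.319 1.949
v 1.814 1.787 3.522
v 1.782 2.939 1.564
v 1.647 1.407 3.137
v 2.045 2.569 1.226
v 1.91 1.037 2.799
v 2.585 2.425 1.132
v 2.45 0.893 2.705
v 3.086 2.593 1.338
v 2.95 1.061 2.911
v 3.253 2.973 1.723
v 3.118 1.441 3.296
f 2 4 1
f 5 2 1
f 1 4 3
f 3 5 1
f 2 8 4
f 6 2 5
f 6 8 2
f 4 8 3
f 7 5 3
f 3 8 7
f 7 6 5
f 8 6 7
f 10 9 13
f 10 13 11
f 11 13 14
f 11 14 12
f 13 9 15
f 13 15 14
f 14 15 16
f 14 16 12
f 15 9 17
f 15 17 16
f 16 17 18
f 16 18 12
f 17 9 19
f 17 19 18
f 18 19 20
f 18 20 12
f 19 9 21
f 19 21 20
f 20 21 22
f 20 22 12
f 21 9 23
f 21 23 22
f 22 23 24
f 22 24 12
f 23 9 25
f 23 25 24
f 24 25 26
f 24 26 12
f 25 9 27
f 25 27 26
f 26 27 28
f 26 28 12
f 27 9 29
f 27 29 28
f 28 29 30
f 28 30 12
f 29 9 10
f 29 10 30
f 30 10 11
f 30 11 12
f 31 68 47
f 68 42 71
f 47 71 36
f 68 71 47
f 31 47 43
f 47 36 48
f 43 48 32
f 47 48 43
f 31 43 52
f 43 32 53
f 52 53 38
f 43 53 52
f 31 52 64
f 52 38 67
f 64 67 41
f 52 67 64
f 31 64 68
f 64 41 72
f 68 72 42
f 64 72 68
f 32 48 59
f 48 36 62
f 59 62 40
f 48 62 59
f 36 71 49
f 71 42 70
f 49 70 35
f 71 70 49
f 42 72 69
f 72 41 65
f 69 65 33
f 72 65 69
f 41 67 66
f 67 38 54
f 66 54 37
f 67 54 66
f 38 53 58
f 53 32 55
f 58 55 39
f 53 55 58
f 34 60 46
f 60 40 61
f 46 61 35
f 60 61 46
f 34 46 44
f 46 35 45
f 44 45 33
f 46 45 44
f 34 44 51
f 44 33 50
f 51 50 37
f 44 50 51
f 34 51 56
f 51 37 57
f 56 57 39
f 51 57 56
f 34 56 60
f 56 39 63
f 60 63 40
f 56 63 60
f 35 61 49
f 61 40 62
f 49 62 36
f 61 62 49
f 33 45 69
f 45 35 70
f 69 70 42
f 45 70 69
f 37 50 66
f 50 33 65
f 66 65 41
f 50 65 66
f 39 57 58
f 57 37 54
f 58 54 38
f 57 54 58
f 40 63 59
f 63 39 55
f 59 55 32
f 63 55 59
f 74 73 77
f 74 77 75
f 75 77 78
f 75 78 76
f 77 73 79
f 77 79 78
f 78 79 80
f 78 80 76
f 79 73 81
f 79 81 80
f 80 81 82
f 80 82 76
f 81 73 83
f 81 83 82
f 82 83 84
f 82 84 76
f 83 73 85
f 83 85 84
f 84 85 86
f 84 86 76
f 85 73 87
f 85 87 86
f 86 87 88
f 86 88 76
f 87 73 89
f 87 89 88
f 88 89 90
f 88 90 76
f 89 73 74
f 89 74 90
f 90 74 75
f 90 75 76



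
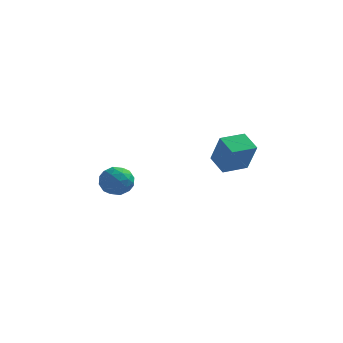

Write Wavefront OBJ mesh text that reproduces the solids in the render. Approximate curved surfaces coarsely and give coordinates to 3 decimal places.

v 2.468 -2.629 2.982
v 3.084 -3.241 4.916
v 3.718 -1.523 2.933
v 4.335 -2.135 4.867
v 3.325 -3.625 2.393
v 3.942 -4.237 4.327
v 4.576 -2.519 2.344
v 5.192 -3.131 4.278
v -3.212 0.271 -0.613
v -2.427 -0.545 -0.692
v -4.393 -0.935 0.112
v -3.608 -1.751 0.033
v -3.472 -0.903 0.776
v -2.742 -0.158 0.327
v -4.078 -1.322 -0.907
v -3.348 -0.577 -1.356
v -2.962 -1.53 -0.874
v -2.588 -1.271 0.166
v -4.232 -0.209 -0.746
v -3.858 0.05 0.294
v -2.716 -0.031 -0.716
v -4.104 -1.449 0.136
v -4.024 -0.95 0.573
v -3.563 -1.43 0.526
v -2.901 0.197 -0.117
v -2.44 -0.283 -0.164
v -3.054 -0.494 0.699
v -4.38 -1.197 -0.416
v -3.919 -1.677 -0.463
v -3.257 -0.05 -1.106
v -2.796 -0.53 -1.153
v -3.766 -0.986 -1.279
v -2.569 -1.09 -0.87
v -3.263 -1.799 -0.444
v -3.539 -1.547 -0.996
v -3.11 -1.108 -1.26
v -2.349 -0.938 -0.259
v -3.043 -1.647 0.168
v -2.963 -1.148 0.604
v -2.534 -0.71 0.341
v -2.663 -1.517 -0.366
v -3.777 0.167 -0.748
v -4.471 -0.542 -0.321
v -4.286 -0.77 -0.921
v -3.857 -0.332 -1.184
v -3.557 0.319 -0.136
v -4.251 -0.39 0.29
v -3.71 -0.372 0.68
v -3.281 0.067 0.416
v -4.157 0.037 -0.214
f 2 4 1
f 5 2 1
f 1 4 3
f 3 5 1
f 2 8 4
f 6 2 5
f 6 8 2
f 4 8 3
f 7 5 3
f 3 8 7
f 7 6 5
f 8 6 7
f 9 46 25
f 46 20 49
f 25 49 14
f 46 49 25
f 9 25 21
f 25 14 26
f 21 26 10
f 25 26 21
f 9 21 30
f 21 10 31
f 30 31 16
f 21 31 30
f 9 30 42
f 30 16 45
f 42 45 19
f 30 45 42
f 9 42 46
f 42 19 50
f 46 50 20
f 42 50 46
f 10 26 37
f 26 14 40
f 37 40 18
f 26 40 37
f 14 49 27
f 49 20 48
f 27 48 13
f 49 48 27
f 20 50 47
f 50 19 43
f 47 43 11
f 50 43 47
f 19 45 44
f 45 16 32
f 44 32 15
f 45 32 44
f 16 31 36
f 31 10 33
f 36 33 17
f 31 33 36
f 12 38 24
f 38 18 39
f 24 39 13
f 38 39 24
f 12 24 22
f 24 13 23
f 22 23 11
f 24 23 22
f 12 22 29
f 22 11 28
f 29 28 15
f 22 28 29
f 12 29 34
f 29 15 35
f 34 35 17
f 29 35 34
f 12 34 38
f 34 17 41
f 38 41 18
f 34 41 38
f 13 39 27
f 39 18 40
f 27 40 14
f 39 40 27
f 11 23 47
f 23 13 48
f 47 48 20
f 23 48 47
f 15 28 44
f 28 11 43
f 44 43 19
f 28 43 44
f 17 35 36
f 35 15 32
f 36 32 16
f 35 32 36
f 18 41 37
f 41 17 33
f 37 33 10
f 41 33 37



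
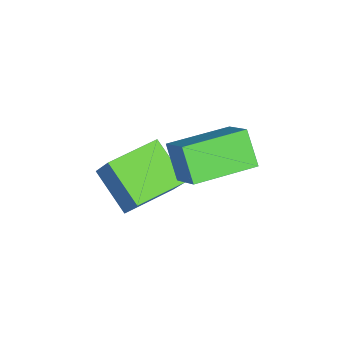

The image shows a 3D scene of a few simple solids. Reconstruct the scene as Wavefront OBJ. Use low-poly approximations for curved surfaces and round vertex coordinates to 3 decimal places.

v -4.531 2.658 -2.485
v -5.21 2.198 -1.438
v -3.591 3.306 -1.59
v -4.271 2.846 -0.544
v -3.349 0.934 -2.476
v -4.029 0.474 -1.43
v -2.41 1.582 -1.582
v -3.089 1.122 -0.535
v -5.357 -0.444 -3.132
v -4.762 0.073 -1.999
v -4.408 0.618 -4.115
v -3.813 1.135 -2.982
v -4.067 -1.695 -3.238
v -3.472 -1.178 -2.105
v -3.118 -0.633 -4.221
v -2.523 -0.116 -3.088
f 2 4 1
f 5 2 1
f 1 4 3
f 3 5 1
f 2 8 4
f 6 2 5
f 6 8 2
f 4 8 3
f 7 5 3
f 3 8 7
f 7 6 5
f 8 6 7
f 10 12 9
f 13 10 9
f 9 12 11
f 11 13 9
f 10 16 12
f 14 10 13
f 14 16 10
f 12 16 11
f 15 13 11
f 11 16 15
f 15 14 13
f 16 14 15



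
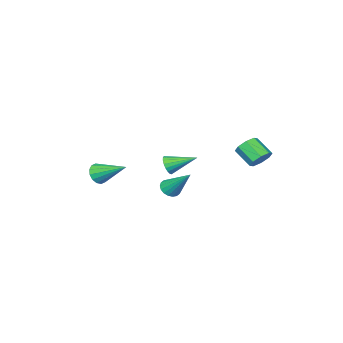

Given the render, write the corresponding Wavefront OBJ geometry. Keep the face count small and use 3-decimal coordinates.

v -2.217 3.83 -1.216
v -1.597 3.595 -1.565
v -1.562 2.514 -0.773
v -2.183 2.75 -0.424
v -1.481 3.929 -1.113
v -1.446 2.849 -0.321
v -1.797 4.206 -0.721
v -1.762 3.125 0.07
v -2.359 4.263 -0.62
v -2.324 3.182 0.172
v -2.838 4.066 -0.867
v -2.803 2.985 -0.075
v -2.954 3.731 -1.319
v -2.919 2.651 -0.527
v -2.638 3.455 -1.71
v -2.603 2.374 -0.919
v -2.076 3.398 -1.812
v -2.041 2.317 -1.02
v 3.327 2.604 -1.96
v 3.634 2.225 -1.577
v 3.293 4.056 -0.5
v 3.837 2.36 -1.706
v 3.94 2.543 -1.885
v 3.921 2.738 -2.08
v 3.785 2.907 -2.25
v 3.558 3.015 -2.364
v 3.285 3.042 -2.397
v 3.021 2.983 -2.344
v 2.817 2.848 -2.215
v 2.715 2.665 -2.036
v 2.734 2.47 -1.841
v 2.87 2.301 -1.671
v 3.097 2.193 -1.557
v 3.37 2.166 -1.524
v 2.048 -4.473 -3.682
v 2.512 -4.112 -4.131
v 1.592 -2.687 -2.718
v 2.174 -4.102 -4.31
v 1.801 -4.191 -4.32
v 1.495 -4.356 -4.16
v 1.337 -4.552 -3.871
v 1.369 -4.727 -3.532
v 1.584 -4.834 -3.233
v 1.922 -4.844 -3.054
v 2.295 -4.755 -3.044
v 2.601 -4.59 -3.204
v 2.759 -4.393 -3.493
v 2.727 -4.218 -3.832
v -2.667 -3.852 -4.313
v -2.244 -3.809 -3.769
v -3.713 -2.528 -3.607
v -2.123 -3.607 -3.967
v -2.109 -3.455 -4.233
v -2.205 -3.381 -4.514
v -2.393 -3.4 -4.757
v -2.635 -3.509 -4.911
v -2.884 -3.686 -4.947
v -3.089 -3.896 -4.857
v -3.211 -4.097 -4.66
v -3.225 -4.25 -4.394
v -3.128 -4.324 -4.112
v -2.94 -4.305 -3.87
v -2.698 -4.196 -3.715
v -2.45 -4.019 -3.68
f 2 1 5
f 2 5 3
f 3 5 6
f 3 6 4
f 5 1 7
f 5 7 6
f 6 7 8
f 6 8 4
f 7 1 9
f 7 9 8
f 8 9 10
f 8 10 4
f 9 1 11
f 9 11 10
f 10 11 12
f 10 12 4
f 11 1 13
f 11 13 12
f 12 13 14
f 12 14 4
f 13 1 15
f 13 15 14
f 14 15 16
f 14 16 4
f 15 1 17
f 15 17 16
f 16 17 18
f 16 18 4
f 17 1 2
f 17 2 18
f 18 2 3
f 18 3 4
f 20 19 22
f 20 22 21
f 22 19 23
f 22 23 21
f 23 19 24
f 23 24 21
f 24 19 25
f 24 25 21
f 25 19 26
f 25 26 21
f 26 19 27
f 26 27 21
f 27 19 28
f 27 28 21
f 28 19 29
f 28 29 21
f 29 19 30
f 29 30 21
f 30 19 31
f 30 31 21
f 31 19 32
f 31 32 21
f 32 19 33
f 32 33 21
f 33 19 34
f 33 34 21
f 34 19 20
f 34 20 21
f 36 35 38
f 36 38 37
f 38 35 39
f 38 39 37
f 39 35 40
f 39 40 37
f 40 35 41
f 40 41 37
f 41 35 42
f 41 42 37
f 42 35 43
f 42 43 37
f 43 35 44
f 43 44 37
f 44 35 45
f 44 45 37
f 45 35 46
f 45 46 37
f 46 35 47
f 46 47 37
f 47 35 48
f 47 48 37
f 48 35 36
f 48 36 37
f 50 49 52
f 50 52 51
f 52 49 53
f 52 53 51
f 53 49 54
f 53 54 51
f 54 49 55
f 54 55 51
f 55 49 56
f 55 56 51
f 56 49 57
f 56 57 51
f 57 49 58
f 57 58 51
f 58 49 59
f 58 59 51
f 59 49 60
f 59 60 51
f 60 49 61
f 60 61 51
f 61 49 62
f 61 62 51
f 62 49 63
f 62 63 51
f 63 49 64
f 63 64 51
f 64 49 50
f 64 50 51



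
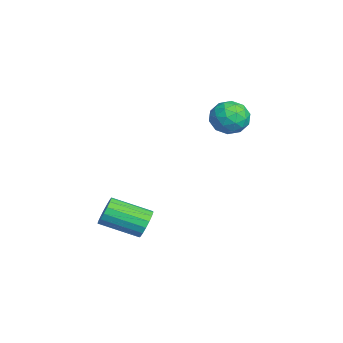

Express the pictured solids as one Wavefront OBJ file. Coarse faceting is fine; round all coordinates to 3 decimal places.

v 2.911 -2.009 -1.024
v 3.18 -2.348 -1.72
v 2.819 -4.25 -0.932
v 2.549 -3.911 -0.236
v 3.503 -2.318 -1.499
v 3.142 -4.22 -0.711
v 3.69 -2.217 -1.169
v 3.329 -4.119 -0.382
v 3.699 -2.069 -0.806
v 3.338 -3.971 -0.019
v 3.527 -1.906 -0.493
v 3.166 -3.808 0.295
v 3.214 -1.767 -0.301
v 2.853 -3.669 0.486
v 2.831 -1.684 -0.275
v 2.47 -3.586 0.512
v 2.467 -1.675 -0.421
v 2.106 -3.577 0.367
v 2.204 -1.742 -0.704
v 1.843 -3.644 0.083
v 2.103 -1.871 -1.061
v 1.742 -3.773 -0.273
v 2.187 -2.031 -1.409
v 1.826 -3.933 -0.622
v 2.437 -2.186 -1.669
v 2.076 -4.088 -0.882
v 2.795 -2.301 -1.781
v 2.434 -4.203 -0.994
v -3.407 3.413 2.673
v -2.416 2.96 2.573
v -4.064 1.86 3.207
v -3.073 1.407 3.107
v -3.262 2.142 3.895
v -2.856 3.102 3.564
v -3.624 1.718 2.216
v -3.218 2.678 1.885
v -2.551 1.912 2.291
v -2.327 2.175 3.328
v -4.153 2.645 2.452
v -3.929 2.908 3.489
v -2.854 3.323 2.576
v -3.626 1.497 3.204
v -3.737 1.929 3.667
v -3.155 1.663 3.608
v -3.112 3.407 3.159
v -2.53 3.14 3.1
v -3.027 2.659 3.877
v -3.95 1.68 2.68
v -3.368 1.413 2.621
v -3.325 3.157 2.172
v -2.743 2.891 2.113
v -3.453 2.161 1.903
v -2.351 2.441 2.352
v -2.737 1.528 2.666
v -3.061 1.711 2.141
v -2.822 2.275 1.947
v -2.219 2.595 2.962
v -2.605 1.682 3.276
v -2.716 2.114 3.738
v -2.477 2.678 3.544
v -2.298 1.979 2.795
v -3.875 3.138 2.504
v -4.261 2.225 2.818
v -4.003 2.142 2.236
v -3.764 2.706 2.042
v -3.743 3.292 3.114
v -4.129 2.379 3.428
v -3.658 2.545 3.833
v -3.419 3.109 3.639
v -4.182 2.841 2.985
f 2 1 5
f 2 5 3
f 3 5 6
f 3 6 4
f 5 1 7
f 5 7 6
f 6 7 8
f 6 8 4
f 7 1 9
f 7 9 8
f 8 9 10
f 8 10 4
f 9 1 11
f 9 11 10
f 10 11 12
f 10 12 4
f 11 1 13
f 11 13 12
f 12 13 14
f 12 14 4
f 13 1 15
f 13 15 14
f 14 15 16
f 14 16 4
f 15 1 17
f 15 17 16
f 16 17 18
f 16 18 4
f 17 1 19
f 17 19 18
f 18 19 20
f 18 20 4
f 19 1 21
f 19 21 20
f 20 21 22
f 20 22 4
f 21 1 23
f 21 23 22
f 22 23 24
f 22 24 4
f 23 1 25
f 23 25 24
f 24 25 26
f 24 26 4
f 25 1 27
f 25 27 26
f 26 27 28
f 26 28 4
f 27 1 2
f 27 2 28
f 28 2 3
f 28 3 4
f 29 66 45
f 66 40 69
f 45 69 34
f 66 69 45
f 29 45 41
f 45 34 46
f 41 46 30
f 45 46 41
f 29 41 50
f 41 30 51
f 50 51 36
f 41 51 50
f 29 50 62
f 50 36 65
f 62 65 39
f 50 65 62
f 29 62 66
f 62 39 70
f 66 70 40
f 62 70 66
f 30 46 57
f 46 34 60
f 57 60 38
f 46 60 57
f 34 69 47
f 69 40 68
f 47 68 33
f 69 68 47
f 40 70 67
f 70 39 63
f 67 63 31
f 70 63 67
f 39 65 64
f 65 36 52
f 64 52 35
f 65 52 64
f 36 51 56
f 51 30 53
f 56 53 37
f 51 53 56
f 32 58 44
f 58 38 59
f 44 59 33
f 58 59 44
f 32 44 42
f 44 33 43
f 42 43 31
f 44 43 42
f 32 42 49
f 42 31 48
f 49 48 35
f 42 48 49
f 32 49 54
f 49 35 55
f 54 55 37
f 49 55 54
f 32 54 58
f 54 37 61
f 58 61 38
f 54 61 58
f 33 59 47
f 59 38 60
f 47 60 34
f 59 60 47
f 31 43 67
f 43 33 68
f 67 68 40
f 43 68 67
f 35 48 64
f 48 31 63
f 64 63 39
f 48 63 64
f 37 55 56
f 55 35 52
f 56 52 36
f 55 52 56
f 38 61 57
f 61 37 53
f 57 53 30
f 61 53 57



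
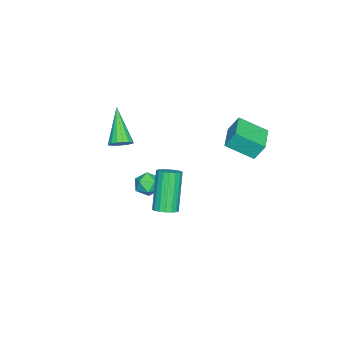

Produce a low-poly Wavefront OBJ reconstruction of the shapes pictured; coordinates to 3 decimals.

v 1.195 -1.87 -1.841
v 1.661 -1.855 -1.448
v -0.095 -2.65 -0.279
v 1.537 -1.593 -1.419
v 1.335 -1.393 -1.487
v 1.1 -1.303 -1.635
v 0.887 -1.343 -1.831
v 0.745 -1.503 -2.029
v 0.705 -1.748 -2.184
v 0.778 -2.02 -2.26
v 0.946 -2.258 -2.24
v 1.171 -2.407 -2.129
v 1.401 -2.433 -1.952
v 1.584 -2.33 -1.749
v 1.678 -2.121 -1.567
v 1.161 0.115 -3.679
v 1.844 0.158 -3.438
v 1.476 -0.738 -4.422
v 2.159 -0.695 -4.181
v 1.637 -0.955 -3.749
v 1.442 -0.428 -3.29
v 1.878 -0.152 -4.57
v 1.683 0.375 -4.111
v 2.287 -0.007 -3.989
v 2.138 -0.504 -3.481
v 1.182 -0.076 -4.379
v 1.033 -0.573 -3.871
v -0.914 4.126 -1.439
v -0.534 2.814 -0.645
v -1.045 4.607 -0.584
v -0.665 3.295 0.211
v 0.625 4.565 -1.451
v 1.005 3.253 -0.656
v 0.494 5.046 -0.595
v 0.874 3.734 0.199
v 4.128 1.662 -3.442
v 4.587 1.331 -3.241
v 3.57 1.088 -1.317
v 3.112 1.418 -1.518
v 4.659 1.6 -3.169
v 3.642 1.356 -1.245
v 4.61 1.883 -3.16
v 3.593 1.639 -1.236
v 4.45 2.115 -3.215
v 3.433 1.871 -1.291
v 4.216 2.243 -3.322
v 3.199 1.999 -1.398
v 3.963 2.238 -3.457
v 2.946 1.995 -1.532
v 3.747 2.101 -3.588
v 2.73 1.858 -1.664
v 3.619 1.864 -3.686
v 2.602 1.62 -1.762
v 3.607 1.58 -3.728
v 2.59 1.336 -1.804
v 3.715 1.315 -3.704
v 2.698 1.071 -1.78
v 3.918 1.129 -3.621
v 2.901 0.886 -1.697
v 4.169 1.066 -3.496
v 3.152 0.822 -1.572
v 4.41 1.139 -3.359
v 3.393 0.895 -1.435
f 2 1 4
f 2 4 3
f 4 1 5
f 4 5 3
f 5 1 6
f 5 6 3
f 6 1 7
f 6 7 3
f 7 1 8
f 7 8 3
f 8 1 9
f 8 9 3
f 9 1 10
f 9 10 3
f 10 1 11
f 10 11 3
f 11 1 12
f 11 12 3
f 12 1 13
f 12 13 3
f 13 1 14
f 13 14 3
f 14 1 15
f 14 15 3
f 15 1 2
f 15 2 3
f 16 27 21
f 16 21 17
f 16 17 23
f 16 23 26
f 16 26 27
f 17 21 25
f 21 27 20
f 27 26 18
f 26 23 22
f 23 17 24
f 19 25 20
f 19 20 18
f 19 18 22
f 19 22 24
f 19 24 25
f 20 25 21
f 18 20 27
f 22 18 26
f 24 22 23
f 25 24 17
f 29 31 28
f 32 29 28
f 28 31 30
f 30 32 28
f 29 35 31
f 33 29 32
f 33 35 29
f 31 35 30
f 34 32 30
f 30 35 34
f 34 33 32
f 35 33 34
f 37 36 40
f 37 40 38
f 38 40 41
f 38 41 39
f 40 36 42
f 40 42 41
f 41 42 43
f 41 43 39
f 42 36 44
f 42 44 43
f 43 44 45
f 43 45 39
f 44 36 46
f 44 46 45
f 45 46 47
f 45 47 39
f 46 36 48
f 46 48 47
f 47 48 49
f 47 49 39
f 48 36 50
f 48 50 49
f 49 50 51
f 49 51 39
f 50 36 52
f 50 52 51
f 51 52 53
f 51 53 39
f 52 36 54
f 52 54 53
f 53 54 55
f 53 55 39
f 54 36 56
f 54 56 55
f 55 56 57
f 55 57 39
f 56 36 58
f 56 58 57
f 57 58 59
f 57 59 39
f 58 36 60
f 58 60 59
f 59 60 61
f 59 61 39
f 60 36 62
f 60 62 61
f 61 62 63
f 61 63 39
f 62 36 37
f 62 37 63
f 63 37 38
f 63 38 39



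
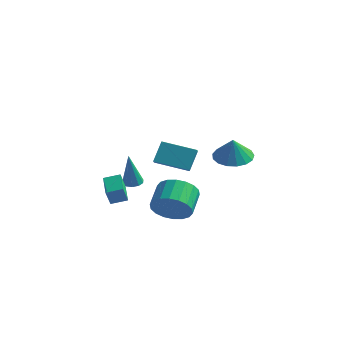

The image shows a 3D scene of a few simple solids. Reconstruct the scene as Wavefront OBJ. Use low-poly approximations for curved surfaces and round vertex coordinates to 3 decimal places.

v -2.518 2.184 1.506
v -2.569 2.871 2.747
v -3.099 2.854 1.112
v -3.15 3.541 2.353
v -0.95 3.239 0.987
v -1.001 3.926 2.228
v -1.531 3.909 0.593
v -1.582 4.596 1.834
v -1.83 -0.048 0.805
v -1.476 -0.45 0.641
v -1.55 -0.632 2.835
v -1.292 -0.162 0.699
v -1.313 0.169 0.797
v -1.532 0.417 0.898
v -1.864 0.488 0.965
v -2.183 0.354 0.97
v -2.367 0.067 0.912
v -2.346 -0.265 0.814
v -2.127 -0.513 0.712
v -1.795 -0.584 0.646
v 3.725 -3.106 1.243
v 4.412 -3.311 2.024
v 3.842 -2.199 2.817
v 3.155 -1.994 2.037
v 4.646 -3.001 1.757
v 4.076 -1.889 2.55
v 4.698 -2.711 1.388
v 4.128 -1.599 2.182
v 4.557 -2.5 0.991
v 3.987 -1.388 1.784
v 4.251 -2.408 0.643
v 3.681 -1.296 1.437
v 3.841 -2.455 0.415
v 3.271 -1.343 1.208
v 3.408 -2.631 0.35
v 2.838 -1.519 1.143
v 3.038 -2.901 0.463
v 2.468 -1.789 1.256
v 2.804 -3.211 0.73
v 2.234 -2.099 1.523
v 2.752 -3.501 1.098
v 2.182 -2.389 1.892
v 2.893 -3.712 1.496
v 2.323 -2.6 2.289
v 3.199 -3.804 1.843
v 2.629 -2.692 2.637
v 3.609 -3.757 2.072
v 3.039 -2.645 2.865
v 4.042 -3.581 2.137
v 3.472 -2.469 2.93
v -0.874 -2.614 0.223
v -0.85 -2.976 1.091
v -2.043 -1.618 0.67
v -2.02 -1.979 1.538
v -0.26 -2.001 0.462
v -0.237 -2.362 1.33
v -1.43 -1.004 0.909
v -1.406 -1.366 1.777
v 3.126 2.04 3.276
v 4.114 2.362 3.13
v 3.434 1.66 4.524
v 3.881 2.769 3.311
v 3.475 3.008 3.485
v 2.988 3.026 3.611
v 2.534 2.818 3.66
v 2.214 2.431 3.621
v 2.104 1.956 3.503
v 2.228 1.499 3.334
v 2.557 1.166 3.151
v 3.017 1.034 2.997
v 3.501 1.132 2.907
v 3.9 1.438 2.901
v 4.121 1.882 2.982
f 2 4 1
f 5 2 1
f 1 4 3
f 3 5 1
f 2 8 4
f 6 2 5
f 6 8 2
f 4 8 3
f 7 5 3
f 3 8 7
f 7 6 5
f 8 6 7
f 10 9 12
f 10 12 11
f 12 9 13
f 12 13 11
f 13 9 14
f 13 14 11
f 14 9 15
f 14 15 11
f 15 9 16
f 15 16 11
f 16 9 17
f 16 17 11
f 17 9 18
f 17 18 11
f 18 9 19
f 18 19 11
f 19 9 20
f 19 20 11
f 20 9 10
f 20 10 11
f 22 21 25
f 22 25 23
f 23 25 26
f 23 26 24
f 25 21 27
f 25 27 26
f 26 27 28
f 26 28 24
f 27 21 29
f 27 29 28
f 28 29 30
f 28 30 24
f 29 21 31
f 29 31 30
f 30 31 32
f 30 32 24
f 31 21 33
f 31 33 32
f 32 33 34
f 32 34 24
f 33 21 35
f 33 35 34
f 34 35 36
f 34 36 24
f 35 21 37
f 35 37 36
f 36 37 38
f 36 38 24
f 37 21 39
f 37 39 38
f 38 39 40
f 38 40 24
f 39 21 41
f 39 41 40
f 40 41 42
f 40 42 24
f 41 21 43
f 41 43 42
f 42 43 44
f 42 44 24
f 43 21 45
f 43 45 44
f 44 45 46
f 44 46 24
f 45 21 47
f 45 47 46
f 46 47 48
f 46 48 24
f 47 21 49
f 47 49 48
f 48 49 50
f 48 50 24
f 49 21 22
f 49 22 50
f 50 22 23
f 50 23 24
f 52 54 51
f 55 52 51
f 51 54 53
f 53 55 51
f 52 58 54
f 56 52 55
f 56 58 52
f 54 58 53
f 57 55 53
f 53 58 57
f 57 56 55
f 58 56 57
f 60 59 62
f 60 62 61
f 62 59 63
f 62 63 61
f 63 59 64
f 63 64 61
f 64 59 65
f 64 65 61
f 65 59 66
f 65 66 61
f 66 59 67
f 66 67 61
f 67 59 68
f 67 68 61
f 68 59 69
f 68 69 61
f 69 59 70
f 69 70 61
f 70 59 71
f 70 71 61
f 71 59 72
f 71 72 61
f 72 59 73
f 72 73 61
f 73 59 60
f 73 60 61



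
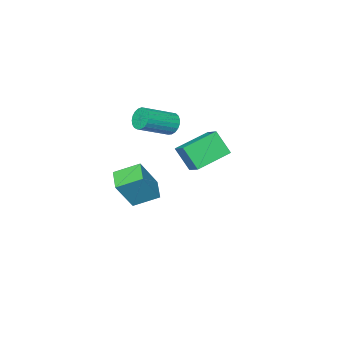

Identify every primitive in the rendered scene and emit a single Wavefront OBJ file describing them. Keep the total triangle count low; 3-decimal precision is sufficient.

v 0.07 -4.77 -4.536
v -0.999 -3.744 -3.833
v 0.842 -3.705 -4.918
v -0.227 -2.678 -4.215
v 1.187 -4.902 -2.645
v 0.118 -3.875 -1.942
v 1.959 -3.836 -3.027
v 0.89 -2.81 -2.324
v 0.732 1.96 3.29
v 1.021 2.869 3.859
v 0.53 2.816 2.026
v 0.819 3.724 2.594
v 2.721 1.656 2.766
v 3.01 2.564 3.334
v 2.519 2.511 1.501
v 2.808 3.42 2.07
v -1.55 -3.217 0.806
v -1.186 -2.785 0.312
v 0.633 -3.232 1.26
v 0.27 -3.663 1.754
v -1.254 -2.581 0.538
v 0.565 -3.028 1.487
v -1.373 -2.488 0.811
v 0.446 -2.934 1.759
v -1.523 -2.52 1.082
v 0.297 -2.967 2.031
v -1.677 -2.673 1.306
v 0.142 -3.12 2.255
v -1.809 -2.92 1.444
v 0.01 -3.366 2.392
v -1.897 -3.218 1.471
v -0.077 -3.665 2.419
v -1.924 -3.516 1.383
v -0.104 -3.963 2.331
v -1.887 -3.762 1.195
v -0.067 -4.209 2.144
v -1.791 -3.914 0.94
v 0.029 -4.361 1.889
v -1.654 -3.945 0.662
v 0.166 -4.392 1.61
v -1.498 -3.851 0.408
v 0.321 -4.297 1.357
v -1.352 -3.646 0.224
v 0.468 -4.093 1.172
v -1.24 -3.368 0.14
v 0.58 -3.815 1.088
v -1.181 -3.063 0.171
v 0.638 -3.51 1.119
f 2 4 1
f 5 2 1
f 1 4 3
f 3 5 1
f 2 8 4
f 6 2 5
f 6 8 2
f 4 8 3
f 7 5 3
f 3 8 7
f 7 6 5
f 8 6 7
f 10 12 9
f 13 10 9
f 9 12 11
f 11 13 9
f 10 16 12
f 14 10 13
f 14 16 10
f 12 16 11
f 15 13 11
f 11 16 15
f 15 14 13
f 16 14 15
f 18 17 21
f 18 21 19
f 19 21 22
f 19 22 20
f 21 17 23
f 21 23 22
f 22 23 24
f 22 24 20
f 23 17 25
f 23 25 24
f 24 25 26
f 24 26 20
f 25 17 27
f 25 27 26
f 26 27 28
f 26 28 20
f 27 17 29
f 27 29 28
f 28 29 30
f 28 30 20
f 29 17 31
f 29 31 30
f 30 31 32
f 30 32 20
f 31 17 33
f 31 33 32
f 32 33 34
f 32 34 20
f 33 17 35
f 33 35 34
f 34 35 36
f 34 36 20
f 35 17 37
f 35 37 36
f 36 37 38
f 36 38 20
f 37 17 39
f 37 39 38
f 38 39 40
f 38 40 20
f 39 17 41
f 39 41 40
f 40 41 42
f 40 42 20
f 41 17 43
f 41 43 42
f 42 43 44
f 42 44 20
f 43 17 45
f 43 45 44
f 44 45 46
f 44 46 20
f 45 17 47
f 45 47 46
f 46 47 48
f 46 48 20
f 47 17 18
f 47 18 48
f 48 18 19
f 48 19 20



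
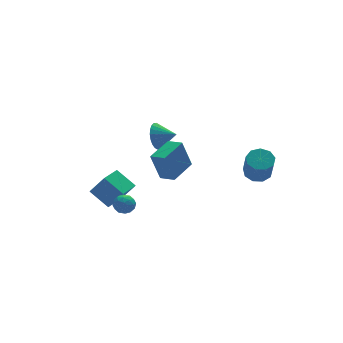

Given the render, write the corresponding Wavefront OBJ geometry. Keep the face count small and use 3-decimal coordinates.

v -2.677 -3.924 2.3
v -3.166 -3.754 3.993
v -1.28 -3.026 2.612
v -1.769 -2.856 4.305
v -2.211 -4.724 2.515
v -2.7 -4.554 4.208
v -0.814 -3.826 2.827
v -1.303 -3.656 4.52
v -3.759 -0.836 -1.3
v -3.307 -1.289 -1.511
v -4.133 -1.551 -0.569
v -3.681 -2.004 -0.78
v -3.478 -1.454 -0.448
v -3.247 -1.013 -0.9
v -4.193 -1.827 -1.18
v -3.962 -1.386 -1.632
v -3.576 -1.901 -1.437
v -3.134 -1.671 -0.985
v -4.306 -1.169 -1.095
v -3.864 -0.939 -0.643
v -3.5 -1 -1.47
v -3.94 -1.84 -0.61
v -3.821 -1.518 -0.416
v -3.555 -1.783 -0.54
v -3.464 -0.837 -1.111
v -3.199 -1.103 -1.235
v -3.3 -1.201 -0.61
v -4.241 -1.737 -0.845
v -3.976 -2.003 -0.969
v -3.885 -1.057 -1.54
v -3.619 -1.322 -1.664
v -4.14 -1.639 -1.47
v -3.392 -1.625 -1.55
v -3.613 -2.046 -1.12
v -3.913 -1.942 -1.355
v -3.777 -1.682 -1.621
v -3.133 -1.49 -1.284
v -3.353 -1.91 -0.855
v -3.233 -1.588 -0.66
v -3.097 -1.328 -0.925
v -3.291 -1.85 -1.241
v -4.087 -0.93 -1.225
v -4.307 -1.35 -0.796
v -4.343 -1.512 -1.155
v -4.207 -1.252 -1.42
v -3.827 -0.794 -0.96
v -4.048 -1.215 -0.53
v -3.663 -1.158 -0.459
v -3.527 -0.898 -0.725
v -4.149 -0.99 -0.839
v 3.446 -3.149 0.733
v 4.154 -2.871 1.011
v 3.883 -3.713 2.544
v 3.174 -3.991 2.267
v 3.748 -2.515 1.135
v 3.477 -3.356 2.669
v 3.201 -2.455 1.071
v 2.93 -3.296 2.605
v 2.768 -2.72 0.849
v 2.497 -3.562 2.383
v 2.652 -3.186 0.573
v 2.381 -4.028 2.106
v 2.907 -3.635 0.372
v 2.636 -4.476 1.905
v 3.414 -3.856 0.34
v 3.143 -4.698 1.873
v 3.936 -3.747 0.492
v 3.665 -4.589 2.025
v 4.228 -3.358 0.757
v 3.957 -4.2 2.29
v -3.04 2.675 -4.045
v -2.4 1.985 -2.678
v -3.745 3.736 -3.179
v -3.105 3.045 -1.812
v -1.935 3.495 -4.148
v -1.295 2.804 -2.781
v -2.64 4.555 -3.282
v -2 3.865 -1.915
v -0.802 0.832 2.354
v -0.325 1.005 1.574
v 0.042 0.088 2.706
v -0.193 1.26 1.796
v -0.154 1.45 2.103
v -0.213 1.545 2.448
v -0.362 1.533 2.779
v -0.578 1.413 3.045
v -0.828 1.206 3.205
v -1.074 0.941 3.237
v -1.279 0.66 3.134
v -1.412 0.405 2.912
v -1.451 0.215 2.605
v -1.392 0.119 2.26
v -1.243 0.132 1.929
v -1.027 0.251 1.663
v -0.777 0.459 1.503
v -0.53 0.724 1.471
f 2 4 1
f 5 2 1
f 1 4 3
f 3 5 1
f 2 8 4
f 6 2 5
f 6 8 2
f 4 8 3
f 7 5 3
f 3 8 7
f 7 6 5
f 8 6 7
f 9 46 25
f 46 20 49
f 25 49 14
f 46 49 25
f 9 25 21
f 25 14 26
f 21 26 10
f 25 26 21
f 9 21 30
f 21 10 31
f 30 31 16
f 21 31 30
f 9 30 42
f 30 16 45
f 42 45 19
f 30 45 42
f 9 42 46
f 42 19 50
f 46 50 20
f 42 50 46
f 10 26 37
f 26 14 40
f 37 40 18
f 26 40 37
f 14 49 27
f 49 20 48
f 27 48 13
f 49 48 27
f 20 50 47
f 50 19 43
f 47 43 11
f 50 43 47
f 19 45 44
f 45 16 32
f 44 32 15
f 45 32 44
f 16 31 36
f 31 10 33
f 36 33 17
f 31 33 36
f 12 38 24
f 38 18 39
f 24 39 13
f 38 39 24
f 12 24 22
f 24 13 23
f 22 23 11
f 24 23 22
f 12 22 29
f 22 11 28
f 29 28 15
f 22 28 29
f 12 29 34
f 29 15 35
f 34 35 17
f 29 35 34
f 12 34 38
f 34 17 41
f 38 41 18
f 34 41 38
f 13 39 27
f 39 18 40
f 27 40 14
f 39 40 27
f 11 23 47
f 23 13 48
f 47 48 20
f 23 48 47
f 15 28 44
f 28 11 43
f 44 43 19
f 28 43 44
f 17 35 36
f 35 15 32
f 36 32 16
f 35 32 36
f 18 41 37
f 41 17 33
f 37 33 10
f 41 33 37
f 52 51 55
f 52 55 53
f 53 55 56
f 53 56 54
f 55 51 57
f 55 57 56
f 56 57 58
f 56 58 54
f 57 51 59
f 57 59 58
f 58 59 60
f 58 60 54
f 59 51 61
f 59 61 60
f 60 61 62
f 60 62 54
f 61 51 63
f 61 63 62
f 62 63 64
f 62 64 54
f 63 51 65
f 63 65 64
f 64 65 66
f 64 66 54
f 65 51 67
f 65 67 66
f 66 67 68
f 66 68 54
f 67 51 69
f 67 69 68
f 68 69 70
f 68 70 54
f 69 51 52
f 69 52 70
f 70 52 53
f 70 53 54
f 72 74 71
f 75 72 71
f 71 74 73
f 73 75 71
f 72 78 74
f 76 72 75
f 76 78 72
f 74 78 73
f 77 75 73
f 73 78 77
f 77 76 75
f 78 76 77
f 80 79 82
f 80 82 81
f 82 79 83
f 82 83 81
f 83 79 84
f 83 84 81
f 84 79 85
f 84 85 81
f 85 79 86
f 85 86 81
f 86 79 87
f 86 87 81
f 87 79 88
f 87 88 81
f 88 79 89
f 88 89 81
f 89 79 90
f 89 90 81
f 90 79 91
f 90 91 81
f 91 79 92
f 91 92 81
f 92 79 93
f 92 93 81
f 93 79 94
f 93 94 81
f 94 79 95
f 94 95 81
f 95 79 96
f 95 96 81
f 96 79 80
f 96 80 81

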